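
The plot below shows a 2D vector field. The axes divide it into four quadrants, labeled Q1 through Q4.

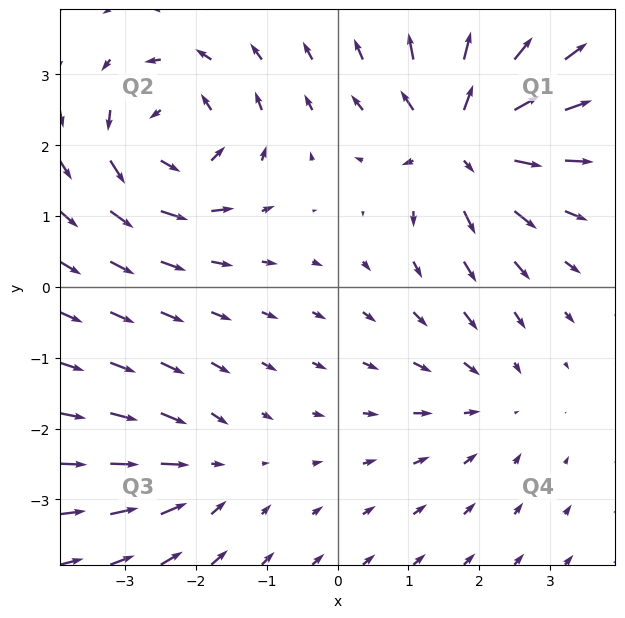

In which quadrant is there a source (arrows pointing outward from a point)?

Q1

The source sits at approximately (1.8, 2.1), which lies in quadrant Q1. The divergence there is about +6, positive as expected for a source.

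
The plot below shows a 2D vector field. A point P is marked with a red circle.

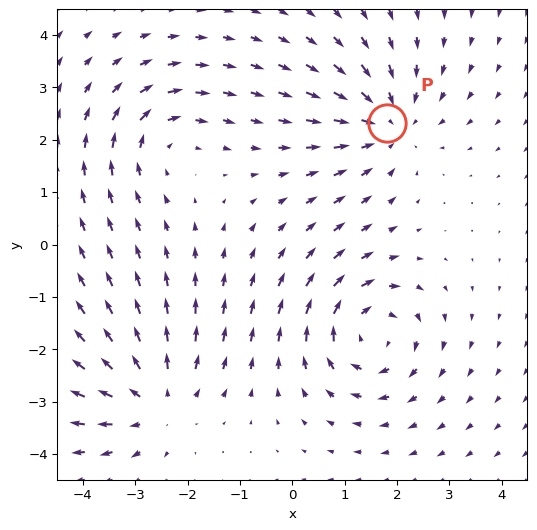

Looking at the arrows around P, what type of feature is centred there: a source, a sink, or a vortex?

sink

At P (1.8, 2.3) the arrows converge inward. Divergence about -3, curl ≈0 — negative divergence with near-zero curl is a sink.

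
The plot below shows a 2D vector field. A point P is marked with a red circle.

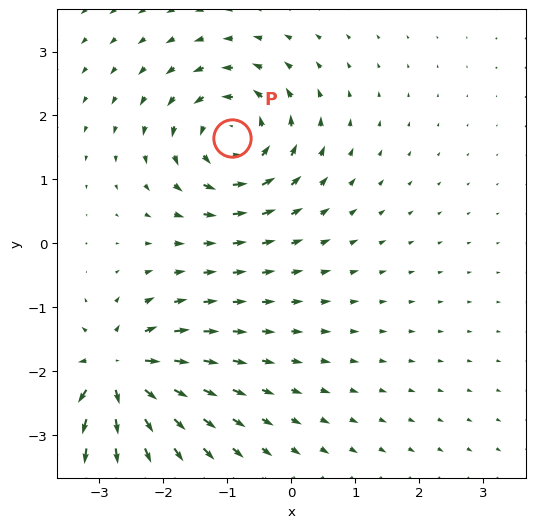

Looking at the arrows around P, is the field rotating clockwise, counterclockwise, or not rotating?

counterclockwise

Near P at (-0.9, 1.7) the arrows circulate counterclockwise. The curl (z-component) there is about +5; positive curl means counterclockwise rotation.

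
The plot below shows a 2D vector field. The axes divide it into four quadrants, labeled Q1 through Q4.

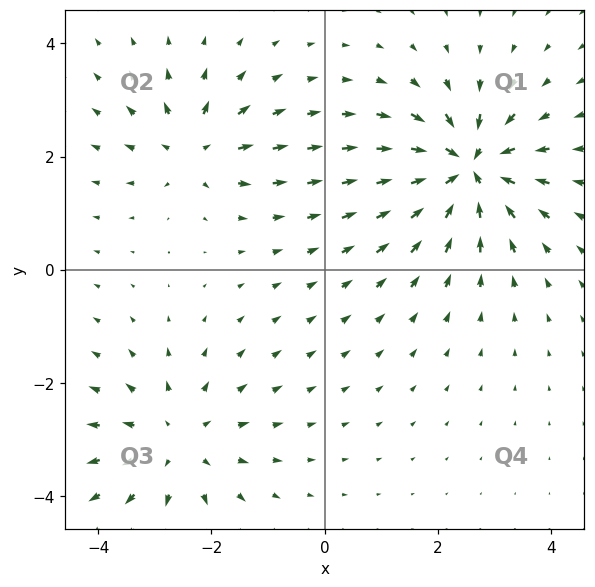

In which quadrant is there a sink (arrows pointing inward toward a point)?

Q1

The sink sits at approximately (2.5, 1.8), which lies in quadrant Q1. The divergence there is about -7, negative as expected for a sink.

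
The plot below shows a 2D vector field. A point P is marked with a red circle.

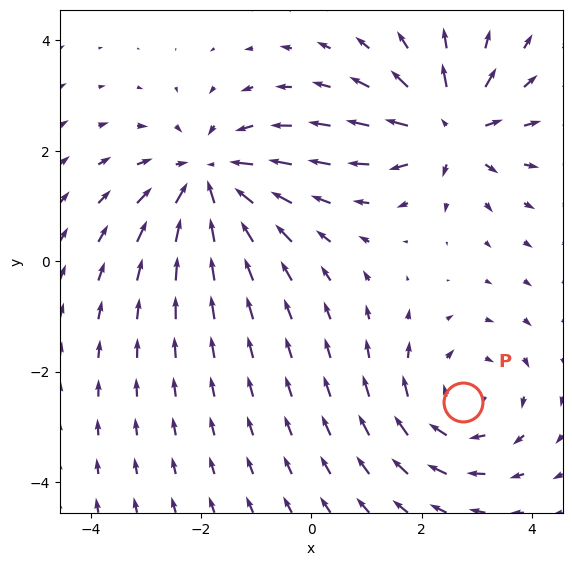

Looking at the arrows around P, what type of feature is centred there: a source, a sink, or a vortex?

vortex

At P (2.8, -2.5) the arrows circulate clockwise. Divergence ≈0, curl about -3 — near-zero divergence with nonzero curl is a vortex.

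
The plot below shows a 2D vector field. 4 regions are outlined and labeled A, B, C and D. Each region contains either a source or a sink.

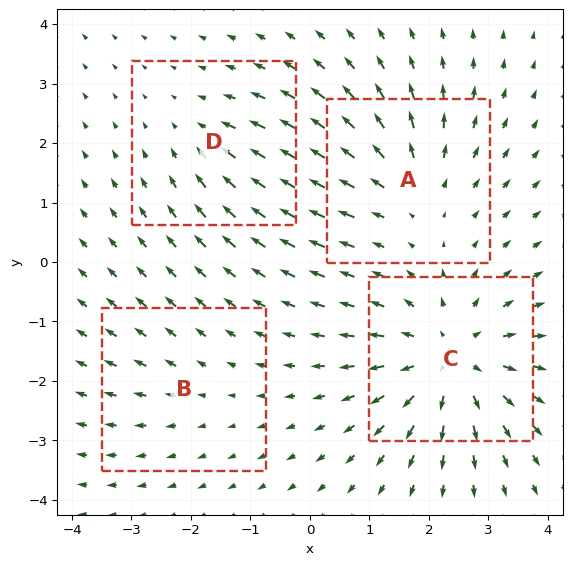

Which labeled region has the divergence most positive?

C

Divergence at each region's feature centre — A: about +4, B: about +2, C: about +6, D: about -3. Region C is most positive.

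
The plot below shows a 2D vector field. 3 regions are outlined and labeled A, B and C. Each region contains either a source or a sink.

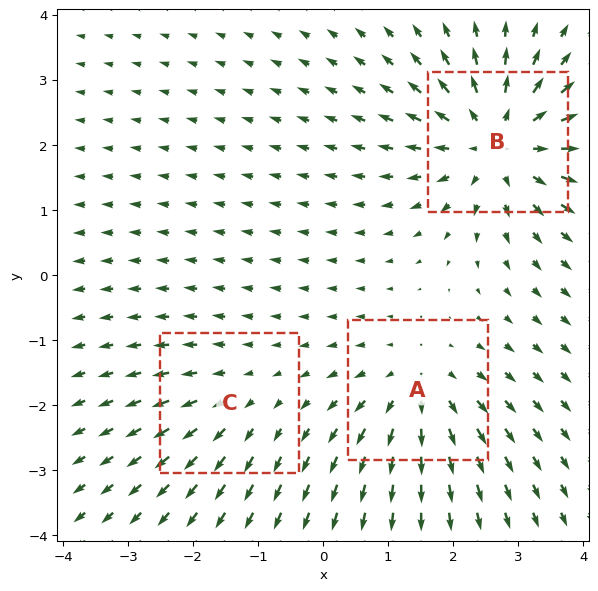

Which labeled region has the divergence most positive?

Divergence at each region's feature centre — A: about +3, B: about +5, C: about +2. Region B is most positive.

B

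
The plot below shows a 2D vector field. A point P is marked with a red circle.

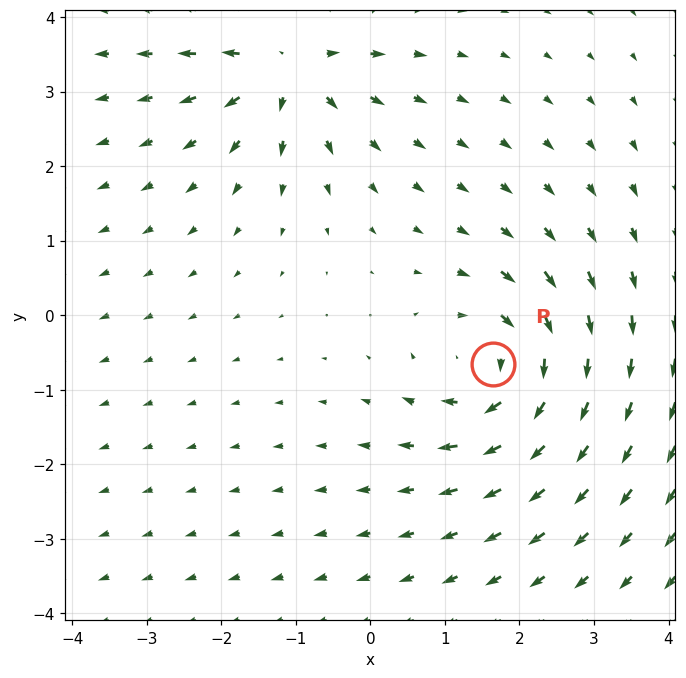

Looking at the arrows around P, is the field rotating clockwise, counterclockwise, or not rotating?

Near P at (1.6, -0.7) the arrows circulate clockwise. The curl (z-component) there is about -4; negative curl means clockwise rotation.

clockwise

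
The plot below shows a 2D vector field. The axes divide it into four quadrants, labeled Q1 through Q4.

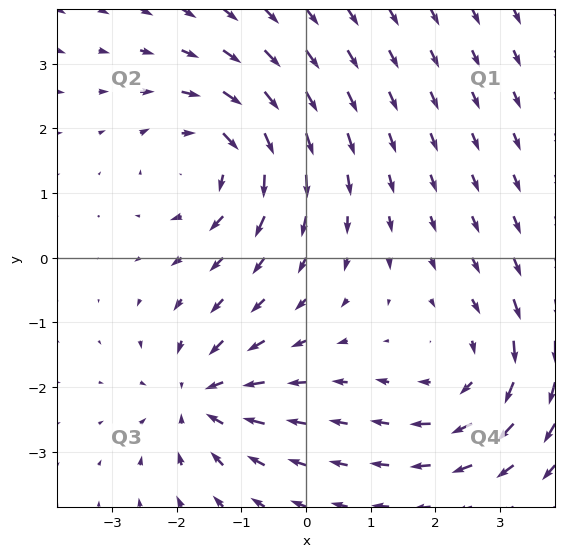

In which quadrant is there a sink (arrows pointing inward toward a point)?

Q3

The sink sits at approximately (-1.6, -2.2), which lies in quadrant Q3. The divergence there is about -3, negative as expected for a sink.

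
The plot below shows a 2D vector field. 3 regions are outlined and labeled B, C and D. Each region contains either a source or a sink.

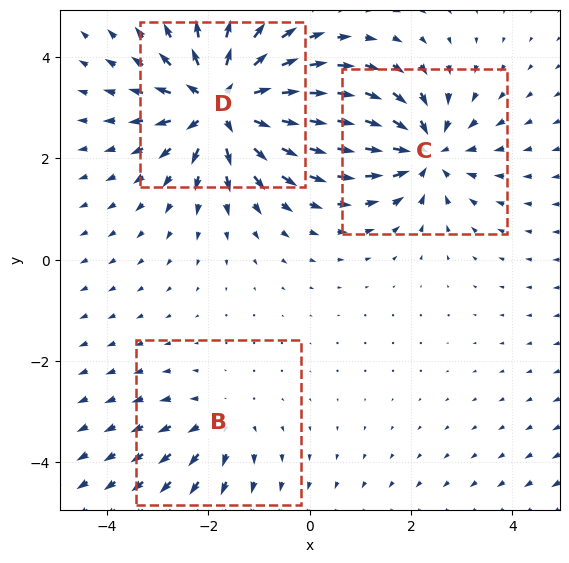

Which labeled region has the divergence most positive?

Divergence at each region's feature centre — B: about +2, C: about -4, D: about +6. Region D is most positive.

D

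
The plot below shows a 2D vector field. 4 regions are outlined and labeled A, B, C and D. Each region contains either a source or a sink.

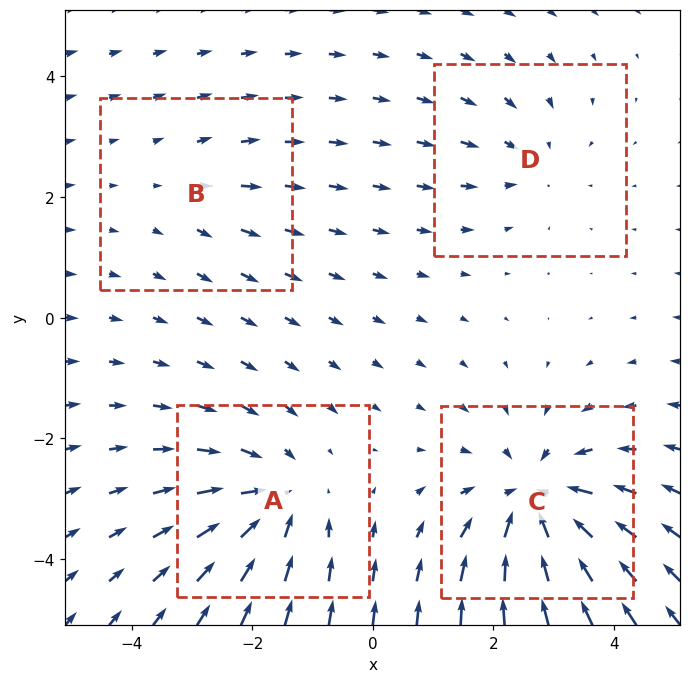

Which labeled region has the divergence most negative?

C

Divergence at each region's feature centre — A: about -5, B: about +2, C: about -6, D: about -3. Region C is most negative.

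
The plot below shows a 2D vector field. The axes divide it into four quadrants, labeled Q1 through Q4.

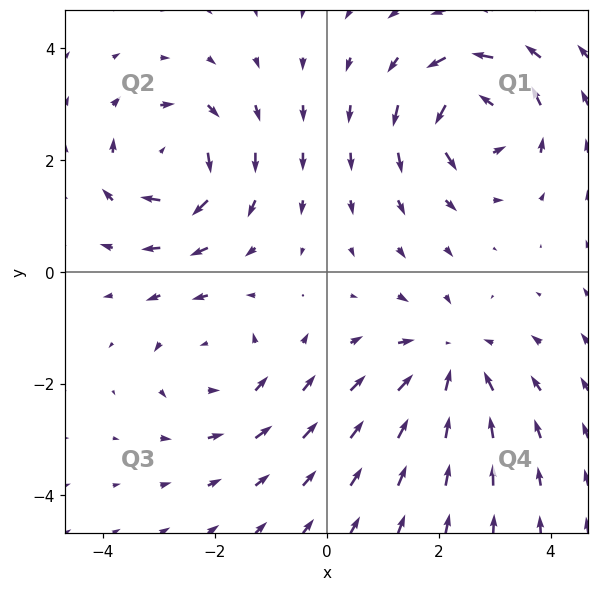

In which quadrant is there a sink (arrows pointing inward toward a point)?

Q4

The sink sits at approximately (2.2, -1.6), which lies in quadrant Q4. The divergence there is about -3, negative as expected for a sink.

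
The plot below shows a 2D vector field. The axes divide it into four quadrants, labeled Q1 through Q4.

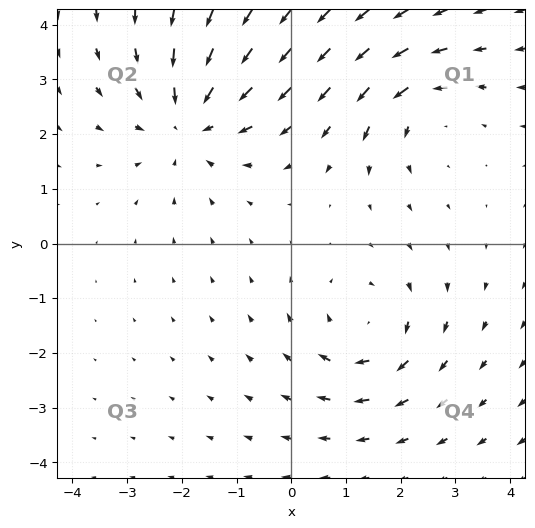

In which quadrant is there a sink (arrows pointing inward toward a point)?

The sink sits at approximately (-1.9, 2.2), which lies in quadrant Q2. The divergence there is about -4, negative as expected for a sink.

Q2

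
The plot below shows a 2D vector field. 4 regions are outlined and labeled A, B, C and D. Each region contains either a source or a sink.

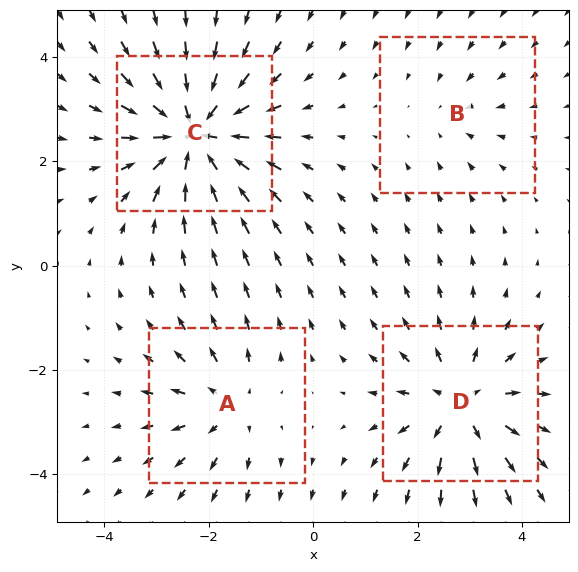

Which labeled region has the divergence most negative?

C

Divergence at each region's feature centre — A: about +4, B: about -2, C: about -7, D: about +5. Region C is most negative.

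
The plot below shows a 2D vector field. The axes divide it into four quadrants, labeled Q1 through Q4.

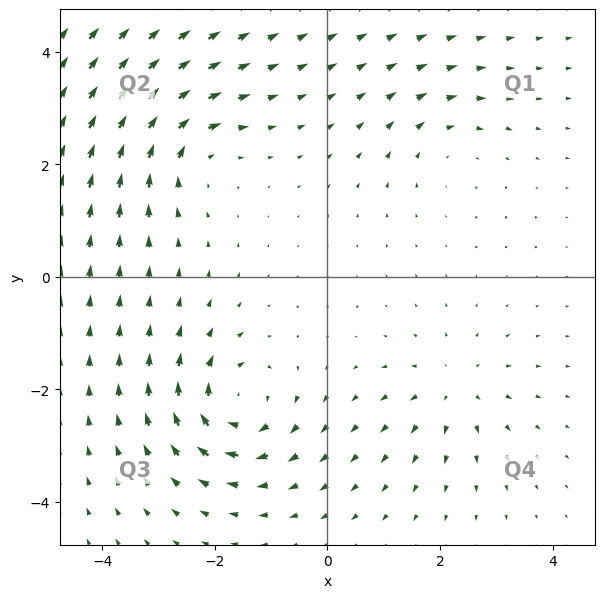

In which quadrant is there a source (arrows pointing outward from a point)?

Q4

The source sits at approximately (2.2, -2.0), which lies in quadrant Q4. The divergence there is about +3, positive as expected for a source.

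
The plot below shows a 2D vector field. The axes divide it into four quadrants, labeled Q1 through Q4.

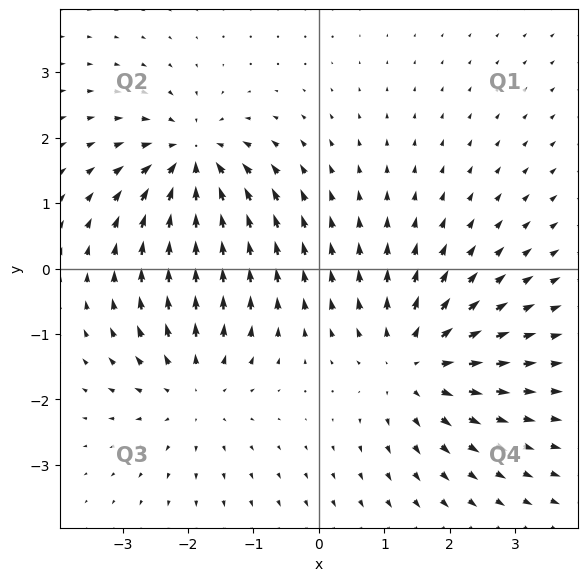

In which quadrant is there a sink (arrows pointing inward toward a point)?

Q2

The sink sits at approximately (-1.9, 1.7), which lies in quadrant Q2. The divergence there is about -6, negative as expected for a sink.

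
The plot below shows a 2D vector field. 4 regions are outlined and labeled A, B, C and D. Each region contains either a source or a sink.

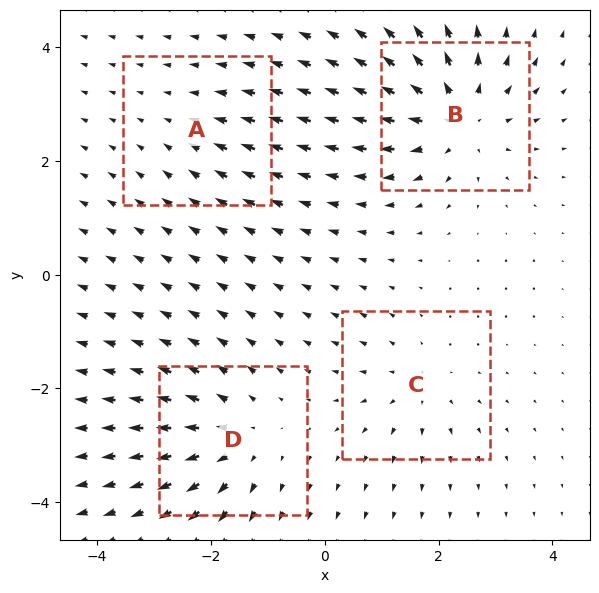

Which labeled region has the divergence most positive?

B

Divergence at each region's feature centre — A: about -2, B: about +6, C: about +3, D: about +4. Region B is most positive.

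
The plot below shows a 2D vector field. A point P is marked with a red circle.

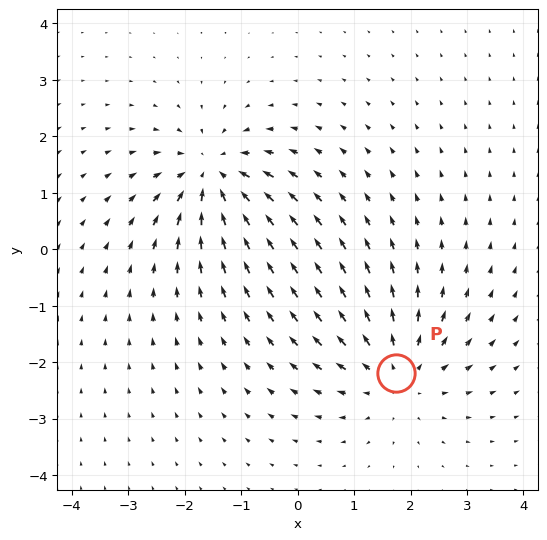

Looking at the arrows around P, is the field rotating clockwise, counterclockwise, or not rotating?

not rotating

Near P at (1.7, -2.2) the arrows show no circulation. The curl there is ≈0.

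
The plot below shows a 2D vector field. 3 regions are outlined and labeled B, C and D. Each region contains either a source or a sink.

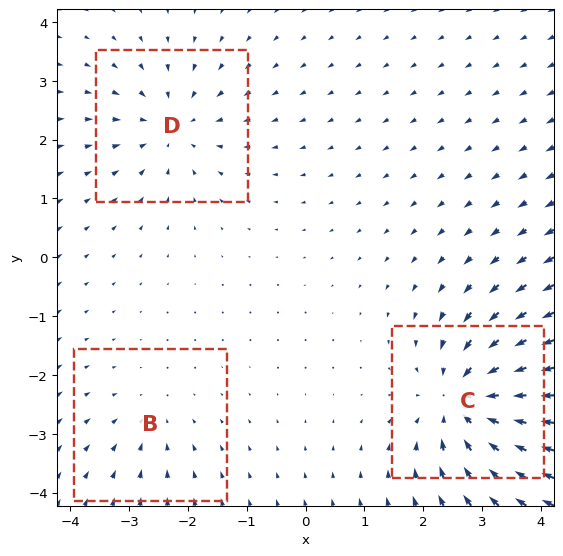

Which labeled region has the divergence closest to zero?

Divergence at each region's feature centre — B: about -2, C: about -5, D: about -3. Region B is closest to zero.

B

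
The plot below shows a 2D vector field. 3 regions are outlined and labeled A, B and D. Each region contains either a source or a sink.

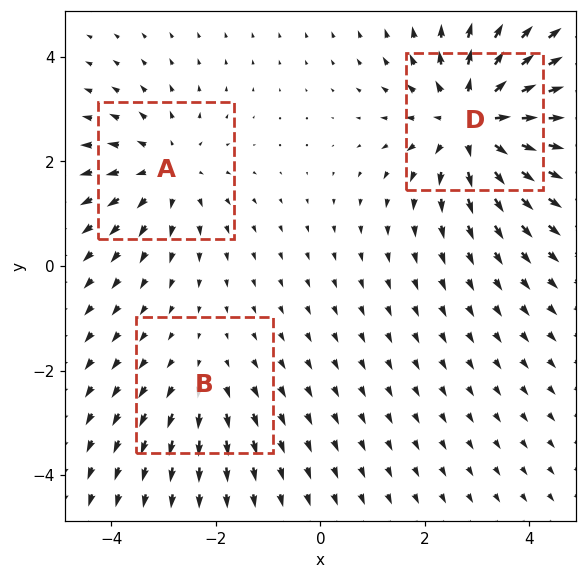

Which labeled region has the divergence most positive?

Divergence at each region's feature centre — A: about +3, B: about +2, D: about +5. Region D is most positive.

D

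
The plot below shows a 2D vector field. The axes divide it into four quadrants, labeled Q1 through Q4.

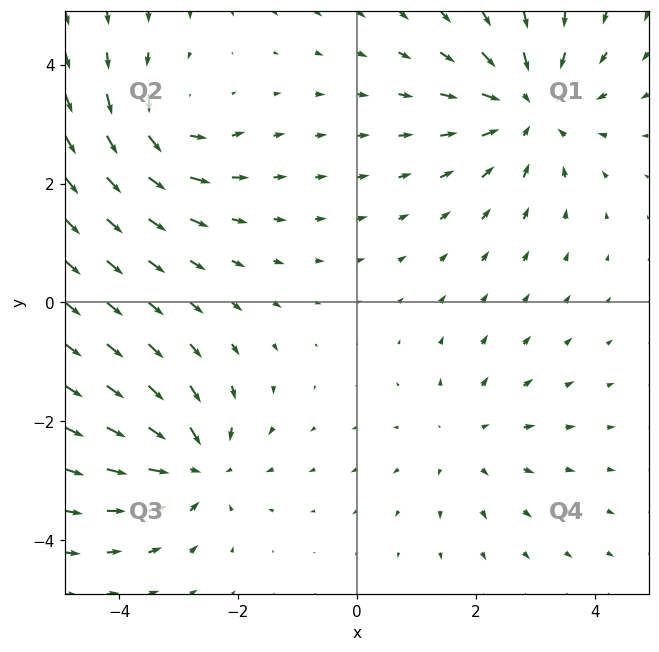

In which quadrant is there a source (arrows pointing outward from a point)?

Q4

The source sits at approximately (1.8, -2.3), which lies in quadrant Q4. The divergence there is about +2, positive as expected for a source.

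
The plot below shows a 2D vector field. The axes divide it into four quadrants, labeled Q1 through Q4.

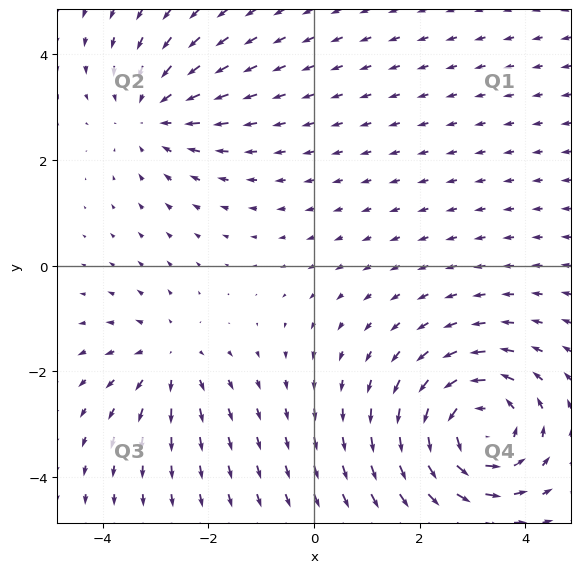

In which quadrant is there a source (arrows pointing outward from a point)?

Q3

The source sits at approximately (-2.7, -1.7), which lies in quadrant Q3. The divergence there is about +3, positive as expected for a source.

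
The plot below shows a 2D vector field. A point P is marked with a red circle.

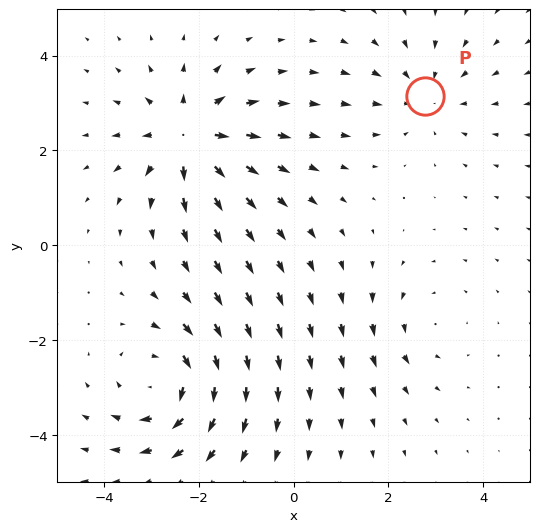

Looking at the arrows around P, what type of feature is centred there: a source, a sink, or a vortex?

At P (2.8, 3.1) the arrows converge inward. Divergence about -3, curl ≈0 — negative divergence with near-zero curl is a sink.

sink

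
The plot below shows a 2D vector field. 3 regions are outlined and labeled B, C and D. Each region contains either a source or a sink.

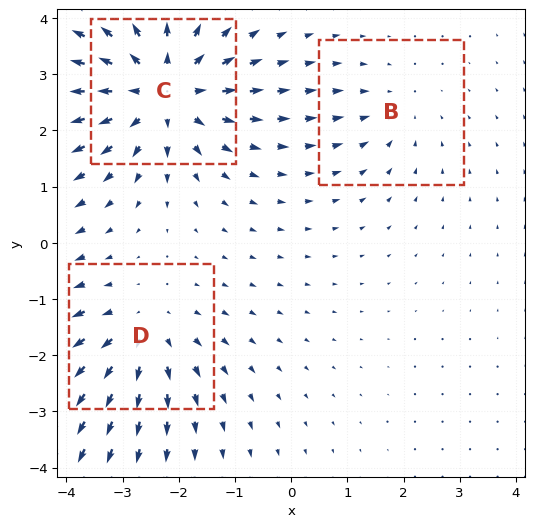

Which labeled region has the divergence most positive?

C

Divergence at each region's feature centre — B: about -2, C: about +4, D: about +3. Region C is most positive.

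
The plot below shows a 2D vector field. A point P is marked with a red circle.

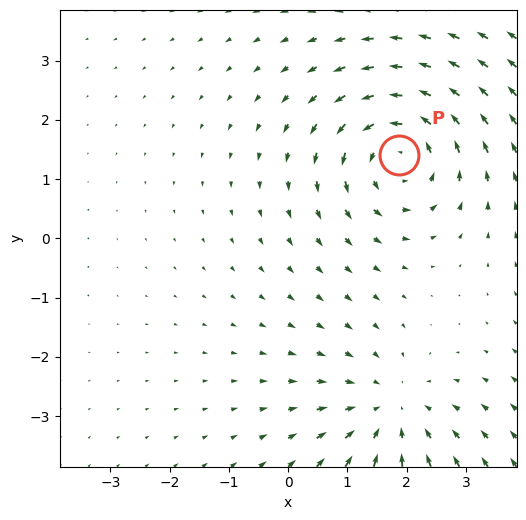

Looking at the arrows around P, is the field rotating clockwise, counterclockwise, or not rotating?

Near P at (1.9, 1.4) the arrows circulate counterclockwise. The curl (z-component) there is about +5; positive curl means counterclockwise rotation.

counterclockwise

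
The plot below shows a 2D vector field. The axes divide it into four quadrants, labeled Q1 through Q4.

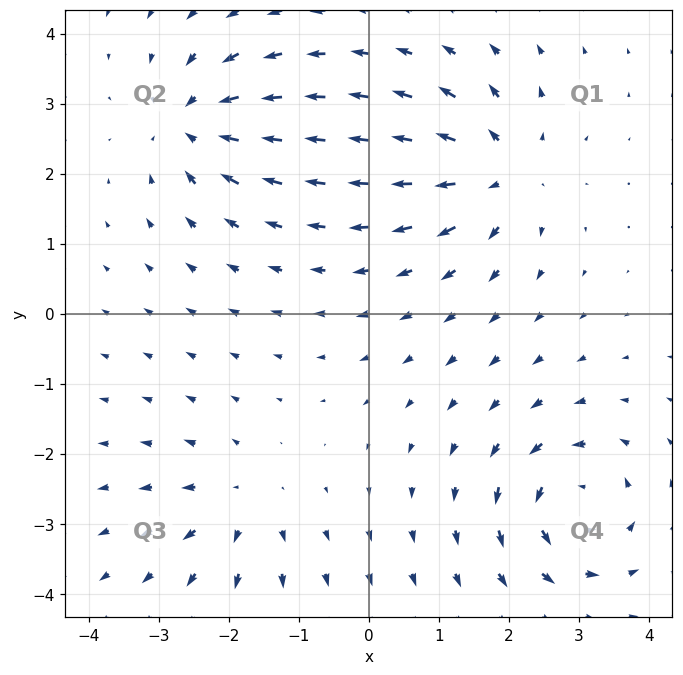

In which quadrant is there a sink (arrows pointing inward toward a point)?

The sink sits at approximately (-2.5, 2.7), which lies in quadrant Q2. The divergence there is about -7, negative as expected for a sink.

Q2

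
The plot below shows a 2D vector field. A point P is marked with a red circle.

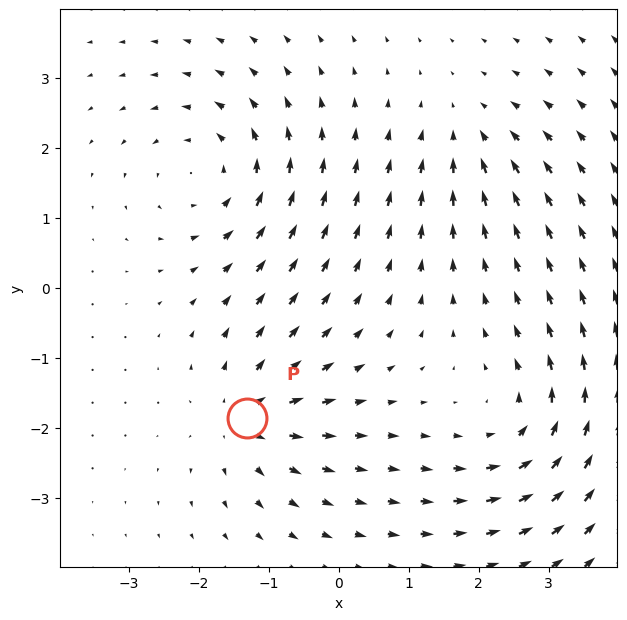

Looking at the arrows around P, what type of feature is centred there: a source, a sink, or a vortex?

source

At P (-1.3, -1.9) the arrows spread outward. Divergence about +5, curl ≈0 — positive divergence with near-zero curl is a source.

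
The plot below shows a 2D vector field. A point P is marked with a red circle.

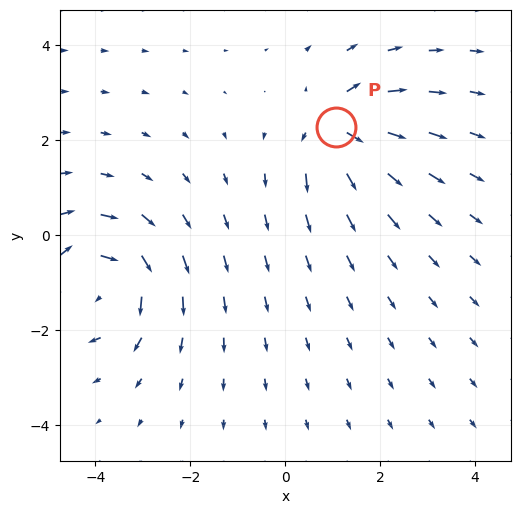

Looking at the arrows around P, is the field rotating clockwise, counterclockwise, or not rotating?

Near P at (1.1, 2.3) the arrows show no circulation. The curl there is ≈0.

not rotating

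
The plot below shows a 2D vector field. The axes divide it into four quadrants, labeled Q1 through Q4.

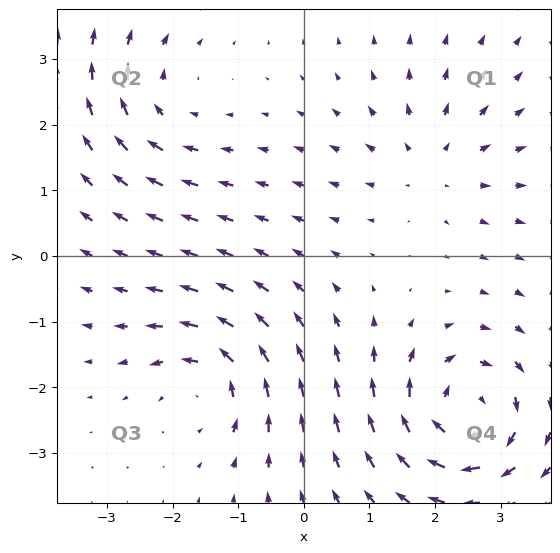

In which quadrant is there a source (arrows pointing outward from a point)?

The source sits at approximately (2.0, 1.4), which lies in quadrant Q1. The divergence there is about +3, positive as expected for a source.

Q1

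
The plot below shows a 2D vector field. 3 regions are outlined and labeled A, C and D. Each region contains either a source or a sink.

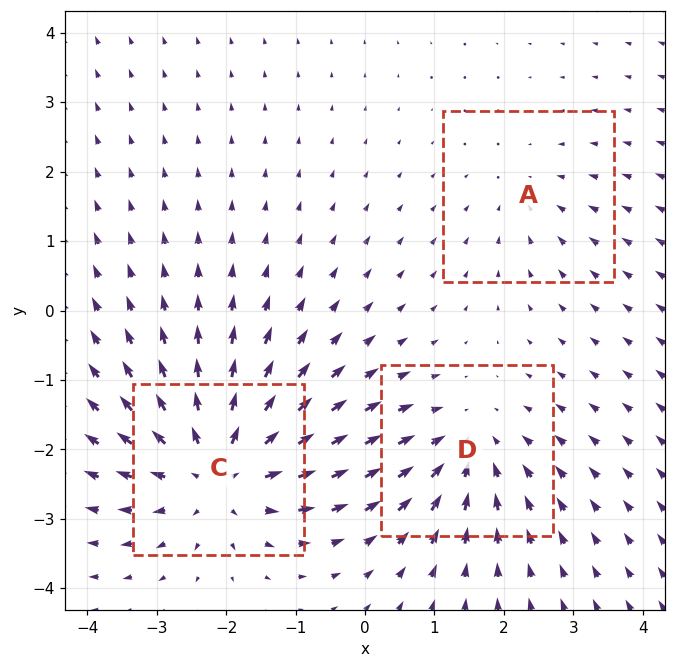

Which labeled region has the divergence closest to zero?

Divergence at each region's feature centre — A: about -2, C: about +5, D: about -3. Region A is closest to zero.

A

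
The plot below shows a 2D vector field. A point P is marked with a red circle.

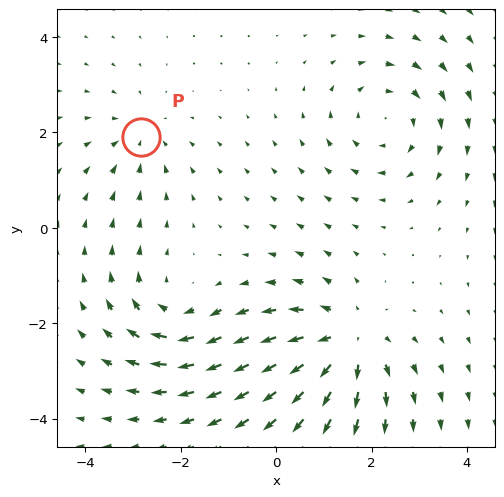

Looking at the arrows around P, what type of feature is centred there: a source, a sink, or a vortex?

At P (-2.8, 1.9) the arrows converge inward. Divergence about -3, curl ≈0 — negative divergence with near-zero curl is a sink.

sink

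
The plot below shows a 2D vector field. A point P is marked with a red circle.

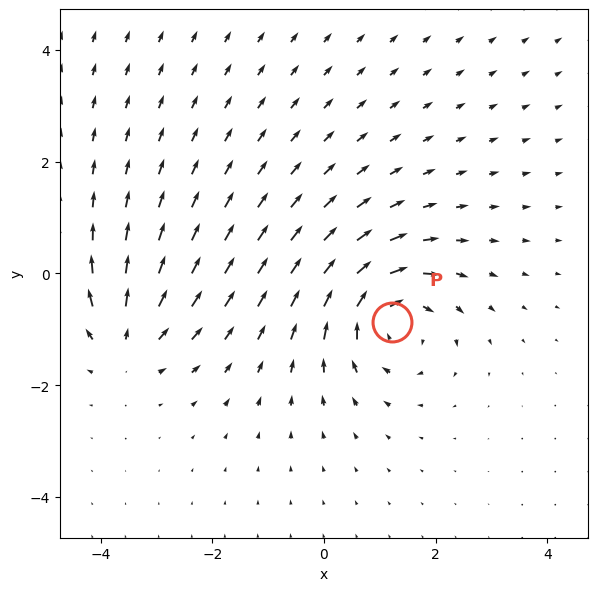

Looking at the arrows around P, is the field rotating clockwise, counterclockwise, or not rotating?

clockwise

Near P at (1.2, -0.9) the arrows circulate clockwise. The curl (z-component) there is about -6; negative curl means clockwise rotation.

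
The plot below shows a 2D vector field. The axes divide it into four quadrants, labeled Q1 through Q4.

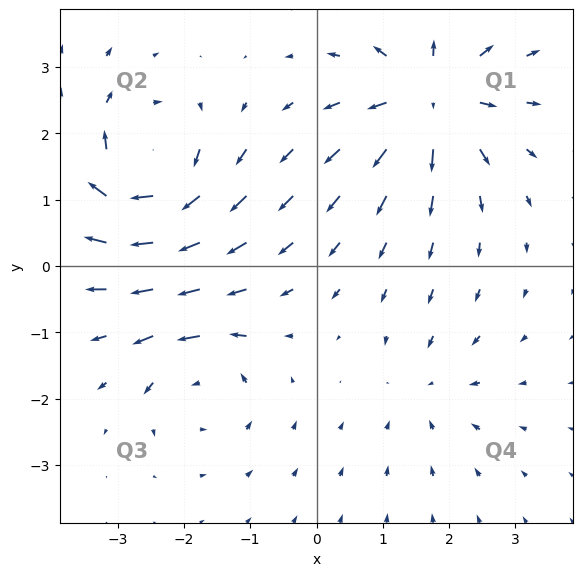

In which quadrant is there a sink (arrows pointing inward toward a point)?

The sink sits at approximately (1.6, -1.9), which lies in quadrant Q4. The divergence there is about -3, negative as expected for a sink.

Q4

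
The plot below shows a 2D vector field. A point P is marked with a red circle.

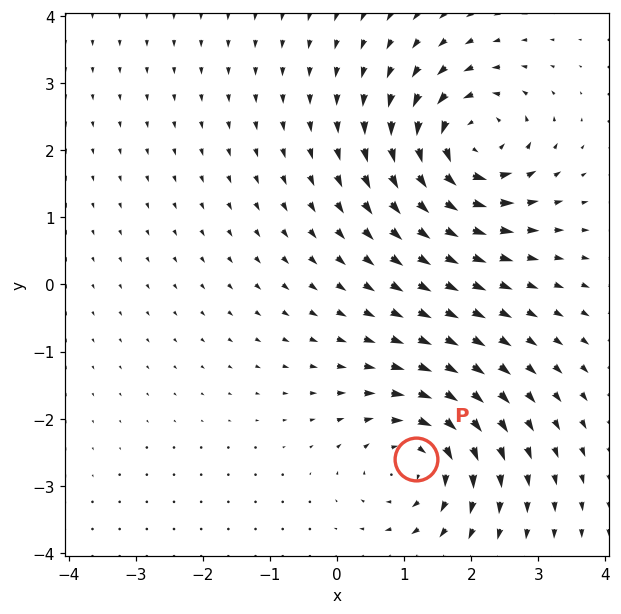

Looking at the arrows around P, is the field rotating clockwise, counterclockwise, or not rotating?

Near P at (1.2, -2.6) the arrows circulate clockwise. The curl (z-component) there is about -4; negative curl means clockwise rotation.

clockwise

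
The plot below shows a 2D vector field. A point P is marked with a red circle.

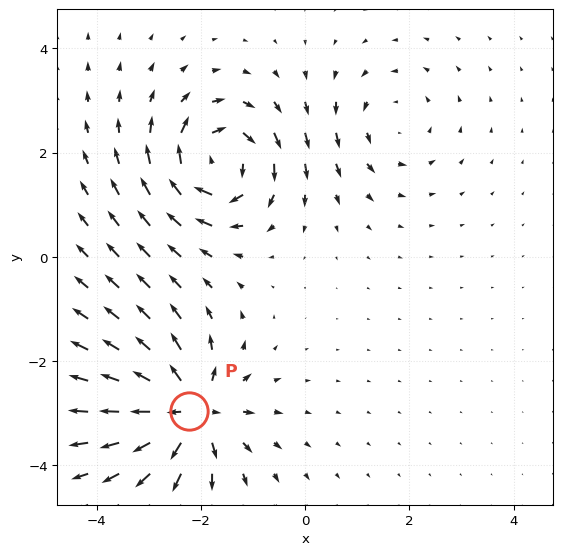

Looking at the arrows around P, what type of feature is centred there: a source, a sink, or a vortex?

source

At P (-2.2, -3.0) the arrows spread outward. Divergence about +7, curl ≈0 — positive divergence with near-zero curl is a source.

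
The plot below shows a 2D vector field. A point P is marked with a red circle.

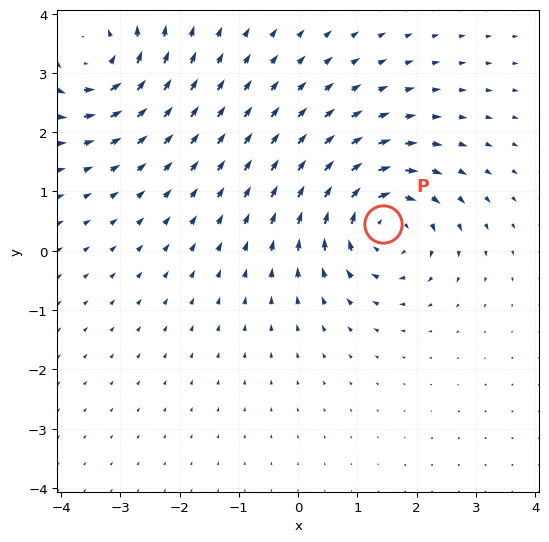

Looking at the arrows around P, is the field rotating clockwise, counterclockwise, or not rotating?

clockwise

Near P at (1.4, 0.4) the arrows circulate clockwise. The curl (z-component) there is about -5; negative curl means clockwise rotation.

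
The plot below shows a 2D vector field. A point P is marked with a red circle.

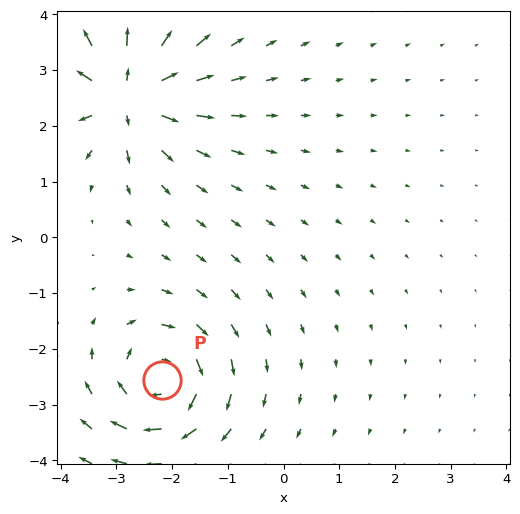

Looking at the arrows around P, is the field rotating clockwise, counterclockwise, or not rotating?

clockwise

Near P at (-2.2, -2.6) the arrows circulate clockwise. The curl (z-component) there is about -5; negative curl means clockwise rotation.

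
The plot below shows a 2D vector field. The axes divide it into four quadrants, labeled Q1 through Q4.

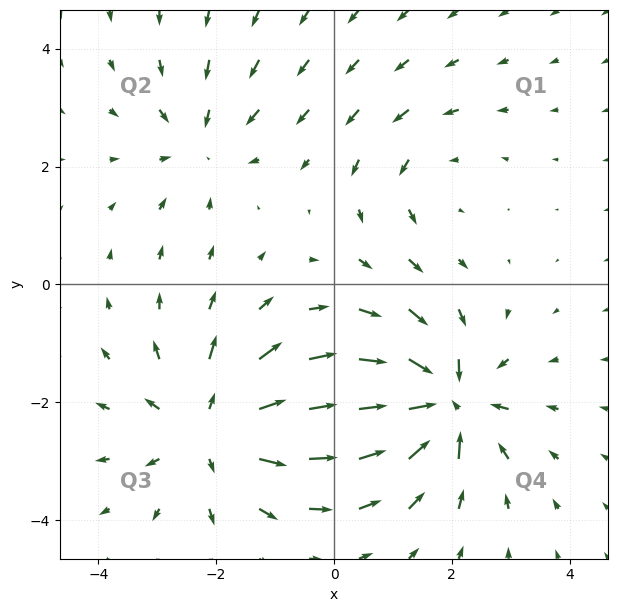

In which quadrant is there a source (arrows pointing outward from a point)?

The source sits at approximately (-2.0, -2.4), which lies in quadrant Q3. The divergence there is about +4, positive as expected for a source.

Q3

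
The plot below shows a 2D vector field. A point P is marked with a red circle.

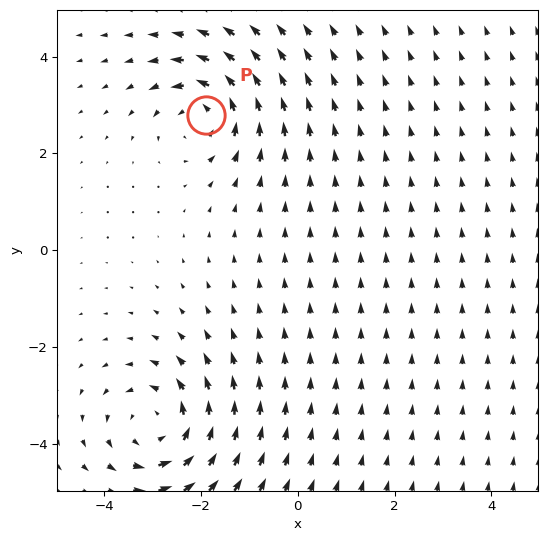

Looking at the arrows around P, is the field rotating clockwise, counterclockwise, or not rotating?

Near P at (-1.9, 2.8) the arrows circulate counterclockwise. The curl (z-component) there is about +5; positive curl means counterclockwise rotation.

counterclockwise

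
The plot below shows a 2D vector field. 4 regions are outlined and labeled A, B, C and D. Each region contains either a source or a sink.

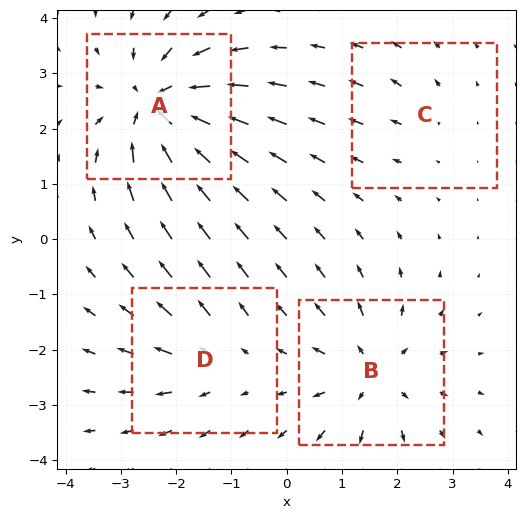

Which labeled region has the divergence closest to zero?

Divergence at each region's feature centre — A: about -7, B: about +5, C: about +2, D: about +3. Region C is closest to zero.

C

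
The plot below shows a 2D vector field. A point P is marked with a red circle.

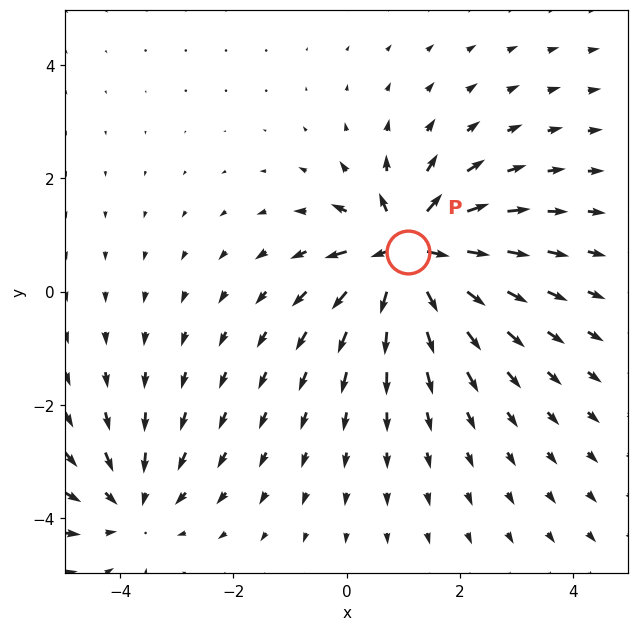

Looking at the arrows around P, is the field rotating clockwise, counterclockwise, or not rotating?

not rotating

Near P at (1.1, 0.7) the arrows show no circulation. The curl there is ≈0.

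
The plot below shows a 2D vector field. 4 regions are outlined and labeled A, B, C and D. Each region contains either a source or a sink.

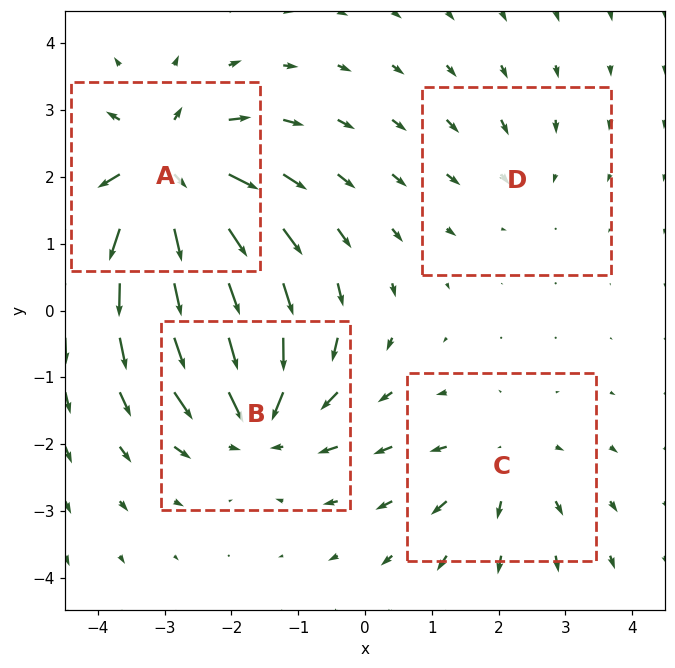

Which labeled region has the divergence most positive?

A

Divergence at each region's feature centre — A: about +7, B: about -5, C: about +3, D: about -2. Region A is most positive.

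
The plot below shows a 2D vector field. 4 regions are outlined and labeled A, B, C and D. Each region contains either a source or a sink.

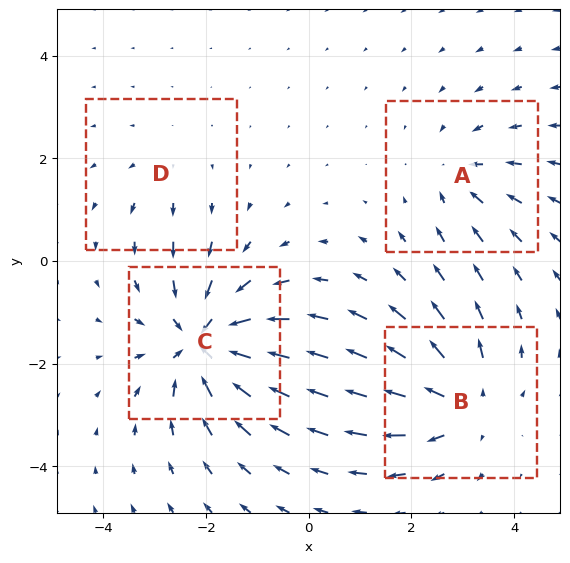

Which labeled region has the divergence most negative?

C

Divergence at each region's feature centre — A: about -3, B: about +5, C: about -6, D: about +2. Region C is most negative.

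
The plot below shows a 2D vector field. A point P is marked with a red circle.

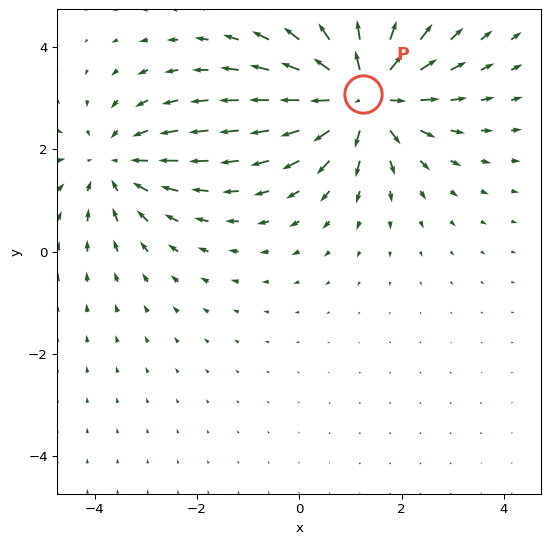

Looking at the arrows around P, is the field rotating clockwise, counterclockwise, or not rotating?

Near P at (1.2, 3.1) the arrows show no circulation. The curl there is ≈0.

not rotating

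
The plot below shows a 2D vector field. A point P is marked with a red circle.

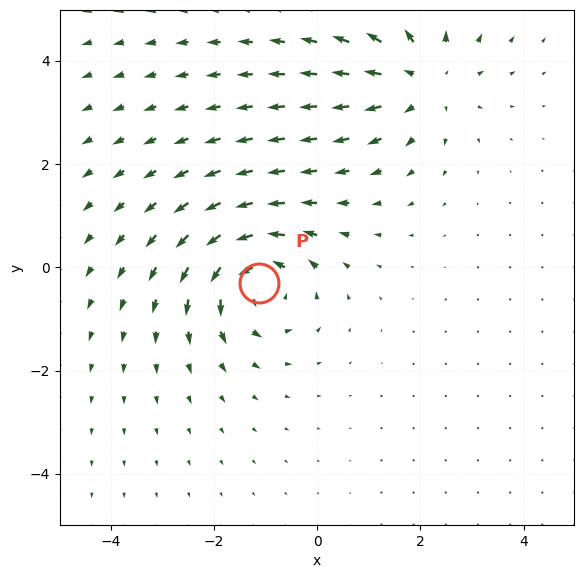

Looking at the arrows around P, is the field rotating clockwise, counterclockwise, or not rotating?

counterclockwise

Near P at (-1.1, -0.3) the arrows circulate counterclockwise. The curl (z-component) there is about +6; positive curl means counterclockwise rotation.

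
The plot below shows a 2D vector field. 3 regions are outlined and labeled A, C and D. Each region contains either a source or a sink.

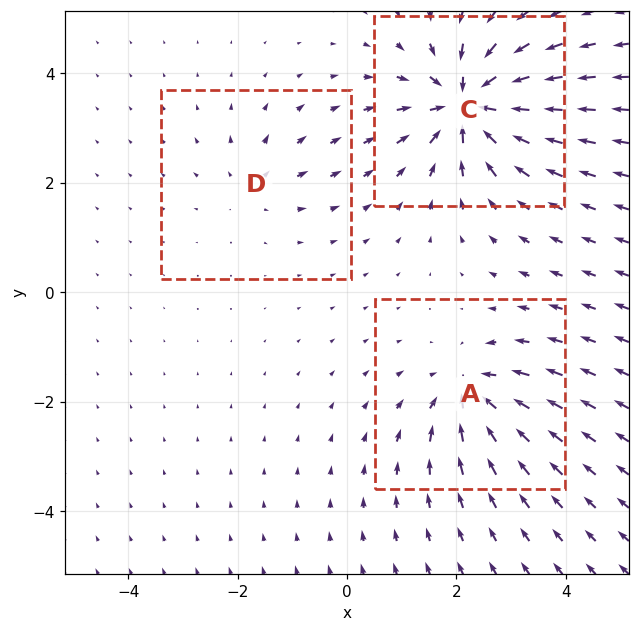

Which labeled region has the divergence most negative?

C

Divergence at each region's feature centre — A: about -4, C: about -7, D: about +2. Region C is most negative.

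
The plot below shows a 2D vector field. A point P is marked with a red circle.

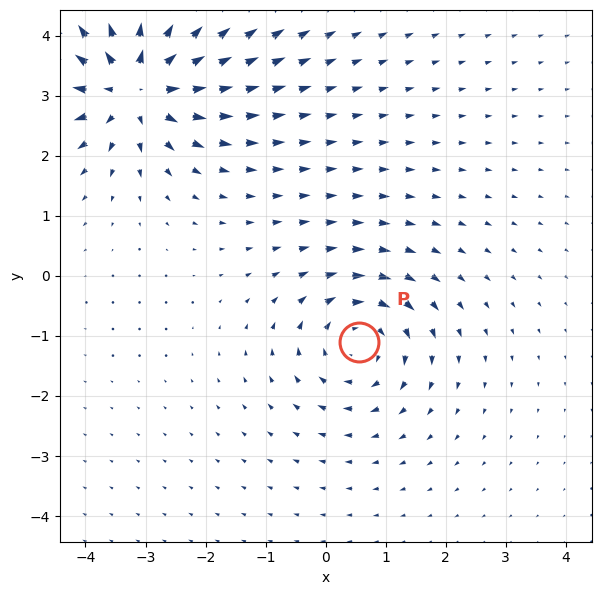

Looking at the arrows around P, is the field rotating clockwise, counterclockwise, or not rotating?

clockwise

Near P at (0.6, -1.1) the arrows circulate clockwise. The curl (z-component) there is about -3; negative curl means clockwise rotation.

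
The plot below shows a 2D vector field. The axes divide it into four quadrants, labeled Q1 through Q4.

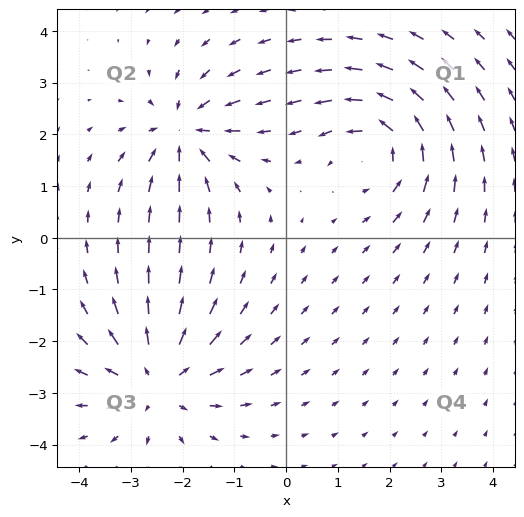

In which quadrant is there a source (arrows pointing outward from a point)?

The source sits at approximately (-2.5, -2.8), which lies in quadrant Q3. The divergence there is about +4, positive as expected for a source.

Q3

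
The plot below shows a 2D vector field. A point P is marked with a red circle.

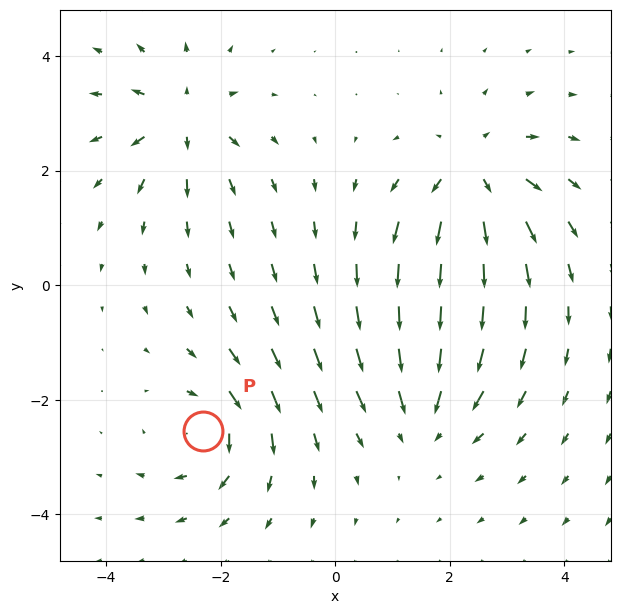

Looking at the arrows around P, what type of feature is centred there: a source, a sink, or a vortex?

vortex

At P (-2.3, -2.5) the arrows circulate clockwise. Divergence ≈0, curl about -5 — near-zero divergence with nonzero curl is a vortex.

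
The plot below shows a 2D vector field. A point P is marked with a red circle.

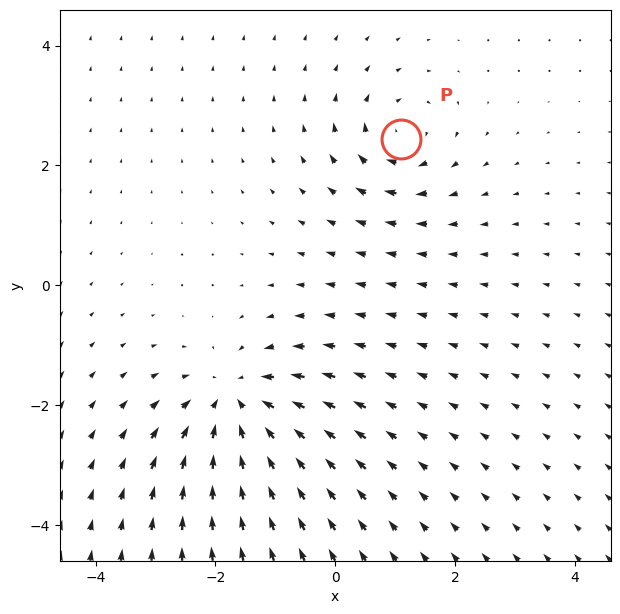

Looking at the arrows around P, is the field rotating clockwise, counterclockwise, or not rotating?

clockwise

Near P at (1.1, 2.4) the arrows circulate clockwise. The curl (z-component) there is about -4; negative curl means clockwise rotation.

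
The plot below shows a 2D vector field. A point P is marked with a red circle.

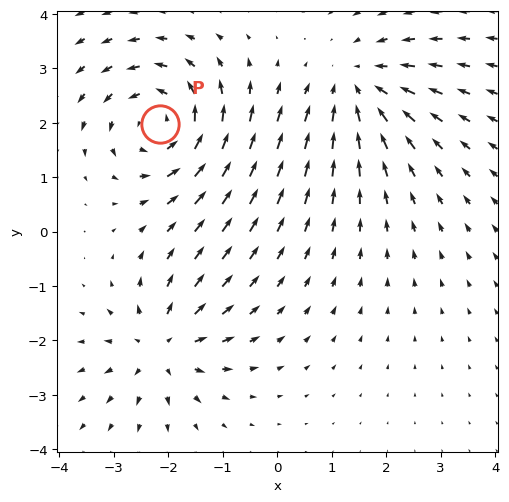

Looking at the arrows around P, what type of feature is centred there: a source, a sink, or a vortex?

vortex

At P (-2.1, 2.0) the arrows circulate counterclockwise. Divergence ≈0, curl about +5 — near-zero divergence with nonzero curl is a vortex.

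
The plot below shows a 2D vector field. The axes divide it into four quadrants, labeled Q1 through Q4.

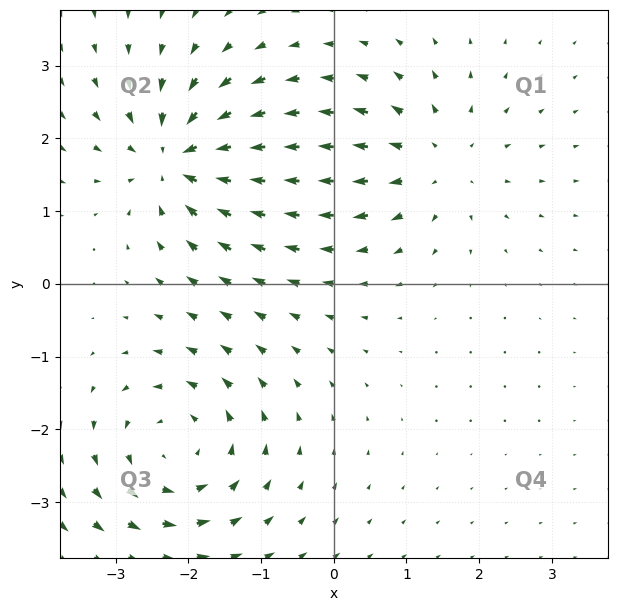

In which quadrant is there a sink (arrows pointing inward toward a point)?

The sink sits at approximately (-2.1, 1.7), which lies in quadrant Q2. The divergence there is about -4, negative as expected for a sink.

Q2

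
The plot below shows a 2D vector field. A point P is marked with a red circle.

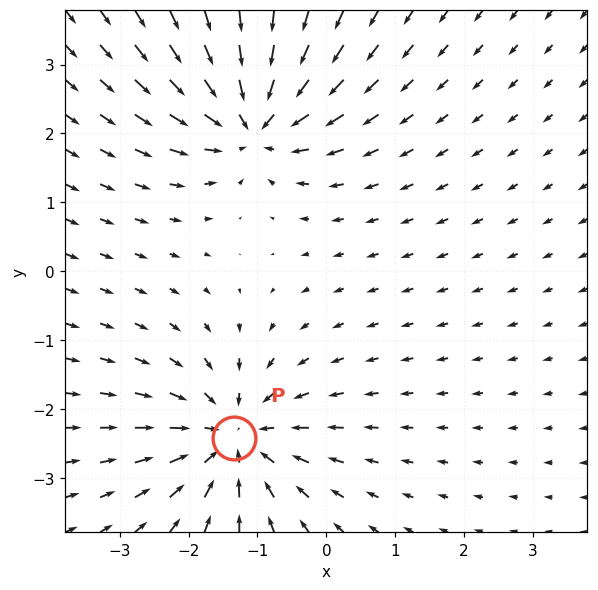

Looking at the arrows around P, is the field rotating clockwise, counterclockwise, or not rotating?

Near P at (-1.3, -2.4) the arrows show no circulation. The curl there is ≈0.

not rotating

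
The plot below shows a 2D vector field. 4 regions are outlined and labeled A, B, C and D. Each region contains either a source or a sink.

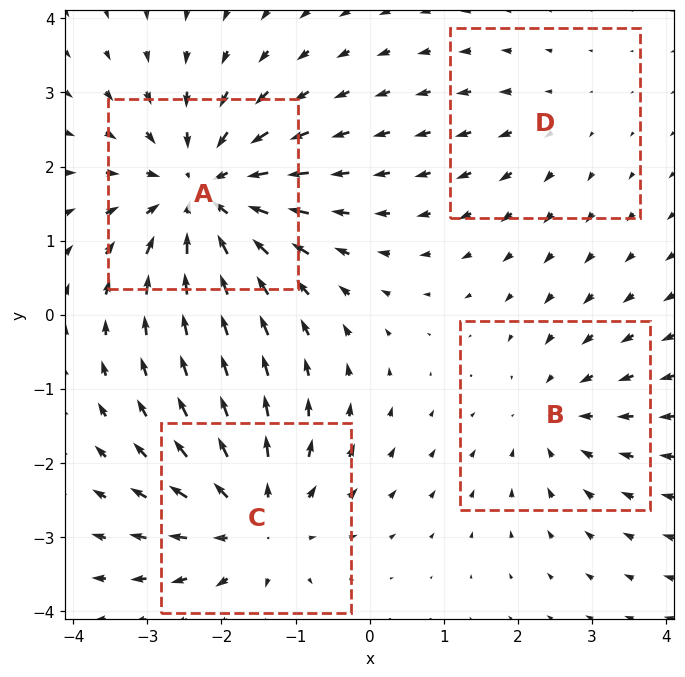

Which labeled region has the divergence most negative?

A

Divergence at each region's feature centre — A: about -6, B: about -3, C: about +5, D: about +2. Region A is most negative.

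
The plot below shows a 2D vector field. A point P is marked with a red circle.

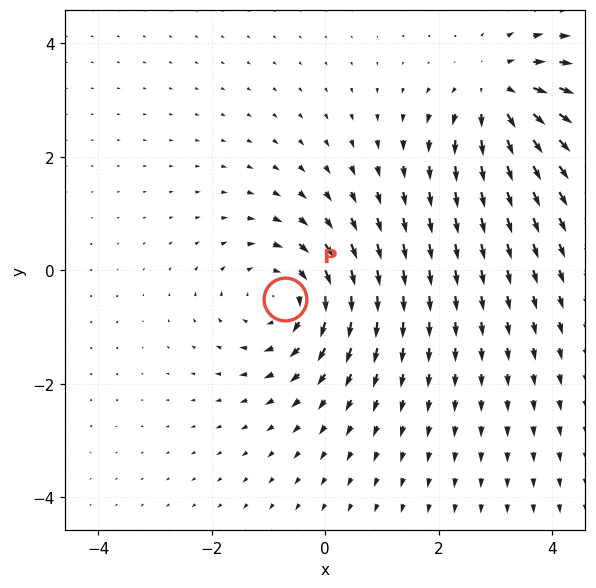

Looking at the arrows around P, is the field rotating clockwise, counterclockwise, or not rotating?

clockwise

Near P at (-0.7, -0.5) the arrows circulate clockwise. The curl (z-component) there is about -4; negative curl means clockwise rotation.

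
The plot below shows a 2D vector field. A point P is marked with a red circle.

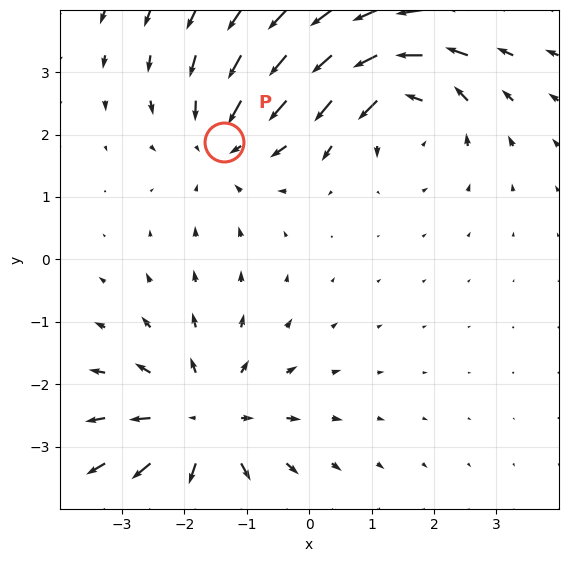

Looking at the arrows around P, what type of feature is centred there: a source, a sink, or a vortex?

At P (-1.4, 1.9) the arrows converge inward. Divergence about -3, curl ≈0 — negative divergence with near-zero curl is a sink.

sink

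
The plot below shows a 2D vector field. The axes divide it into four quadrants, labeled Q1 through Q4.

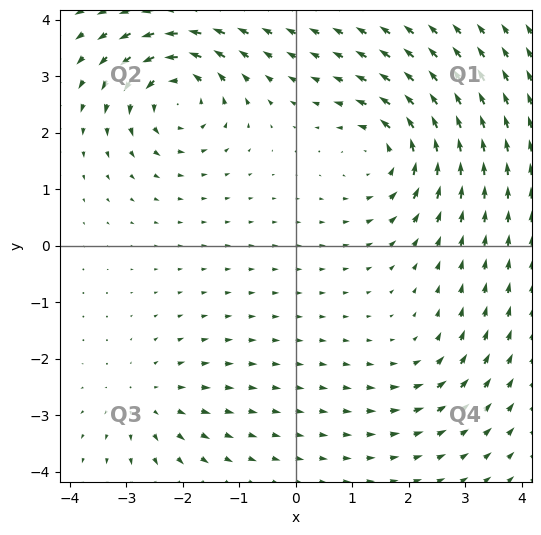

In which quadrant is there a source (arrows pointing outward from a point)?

The source sits at approximately (-2.6, -2.7), which lies in quadrant Q3. The divergence there is about +3, positive as expected for a source.

Q3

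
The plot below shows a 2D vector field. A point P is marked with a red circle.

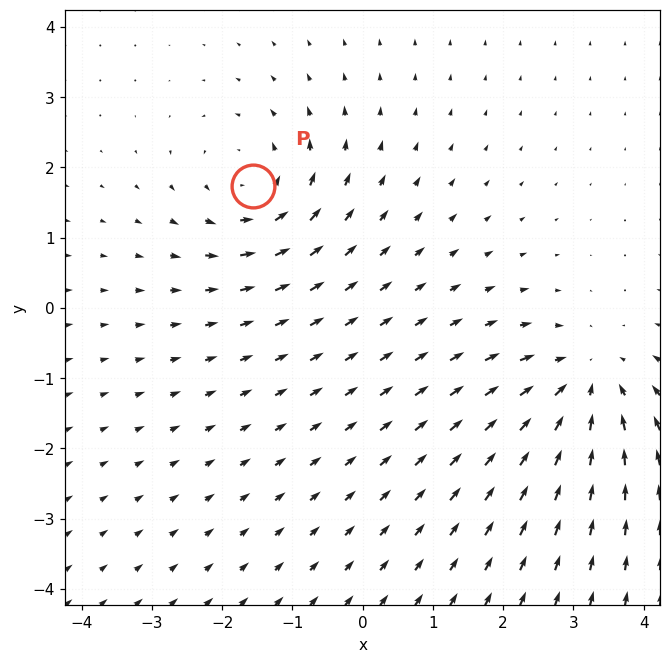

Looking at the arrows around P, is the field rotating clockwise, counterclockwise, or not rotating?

Near P at (-1.6, 1.7) the arrows circulate counterclockwise. The curl (z-component) there is about +4; positive curl means counterclockwise rotation.

counterclockwise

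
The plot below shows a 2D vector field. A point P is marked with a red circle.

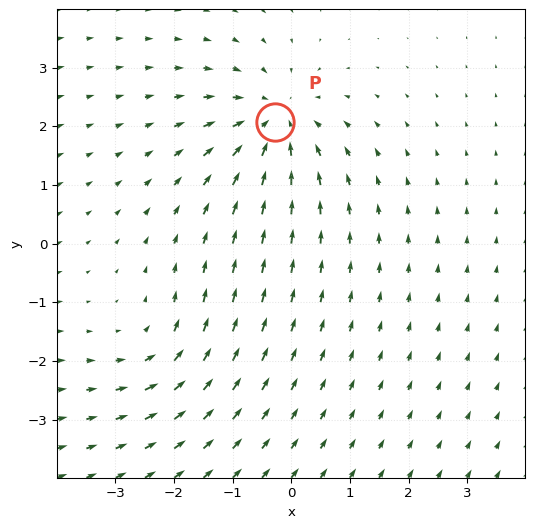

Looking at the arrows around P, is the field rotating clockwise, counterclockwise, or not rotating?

Near P at (-0.3, 2.1) the arrows show no circulation. The curl there is ≈0.

not rotating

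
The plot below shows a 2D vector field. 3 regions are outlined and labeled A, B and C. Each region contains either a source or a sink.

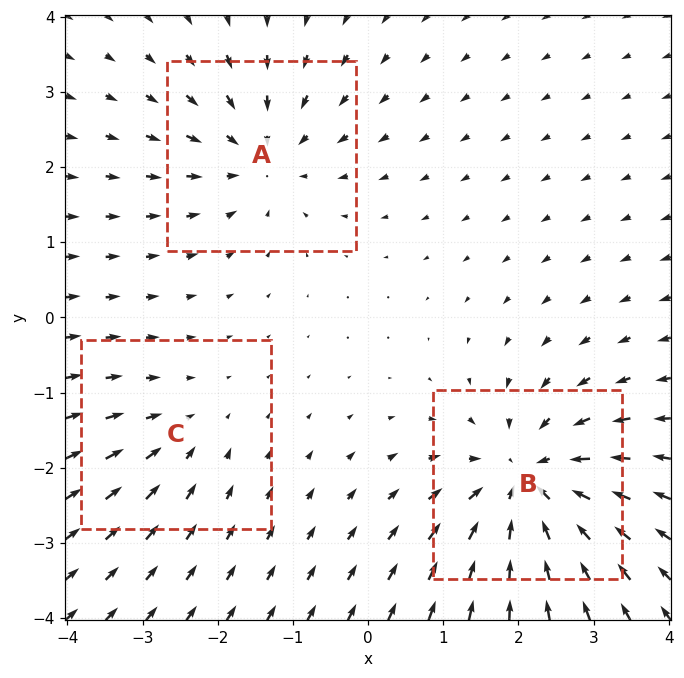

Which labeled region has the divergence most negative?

B

Divergence at each region's feature centre — A: about -3, B: about -5, C: about -2. Region B is most negative.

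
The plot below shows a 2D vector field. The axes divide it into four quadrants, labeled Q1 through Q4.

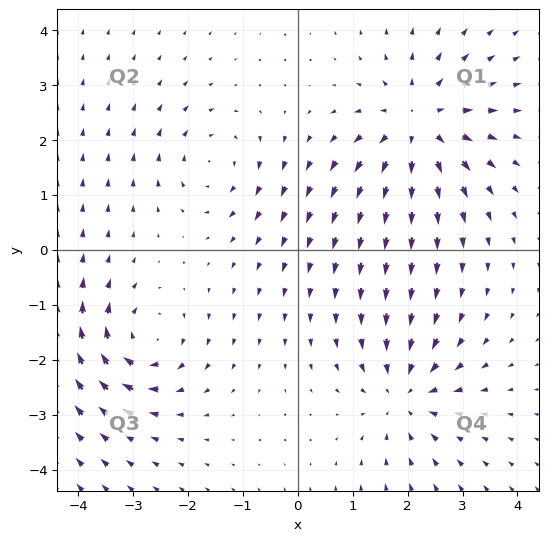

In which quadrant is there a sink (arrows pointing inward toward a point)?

Q4

The sink sits at approximately (2.0, -2.6), which lies in quadrant Q4. The divergence there is about -5, negative as expected for a sink.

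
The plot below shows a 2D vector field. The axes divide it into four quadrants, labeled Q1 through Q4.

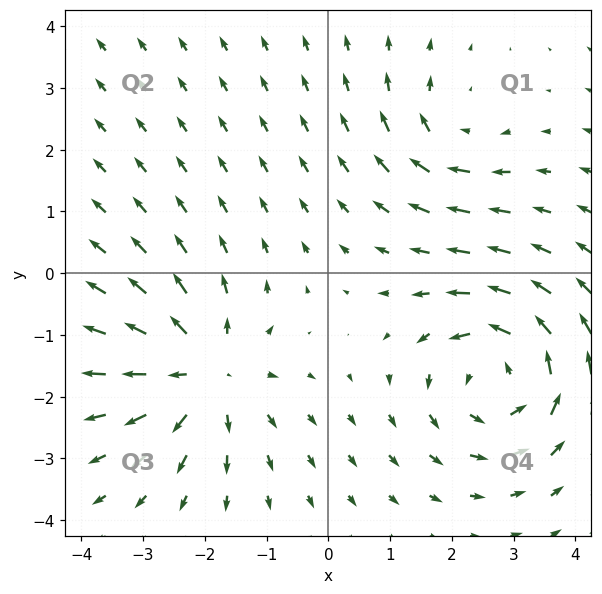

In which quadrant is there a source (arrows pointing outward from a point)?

The source sits at approximately (-2.0, -1.6), which lies in quadrant Q3. The divergence there is about +4, positive as expected for a source.

Q3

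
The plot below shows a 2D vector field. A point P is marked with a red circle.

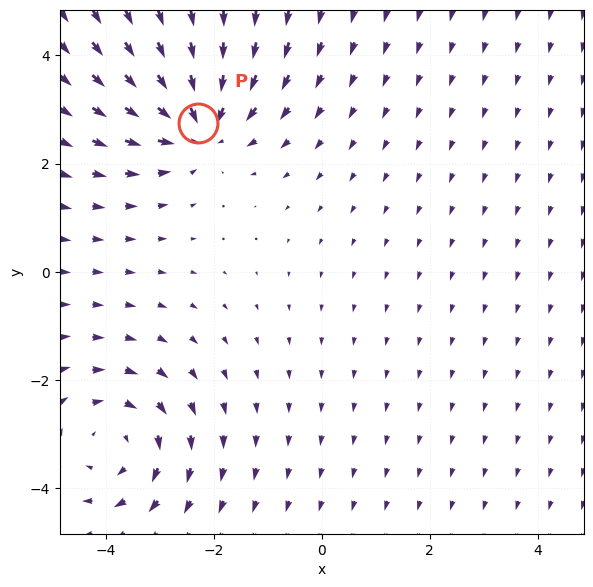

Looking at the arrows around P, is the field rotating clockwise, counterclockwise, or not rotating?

Near P at (-2.3, 2.7) the arrows show no circulation. The curl there is ≈0.

not rotating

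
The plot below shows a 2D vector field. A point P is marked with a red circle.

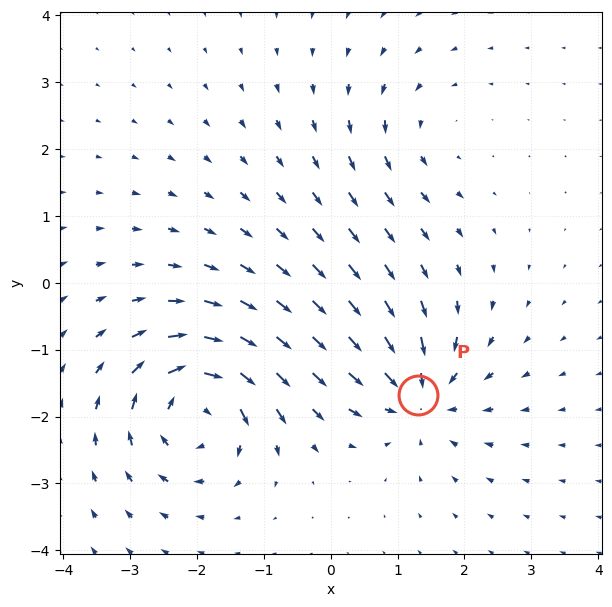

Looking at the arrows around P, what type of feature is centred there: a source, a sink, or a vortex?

At P (1.3, -1.7) the arrows converge inward. Divergence about -5, curl ≈0 — negative divergence with near-zero curl is a sink.

sink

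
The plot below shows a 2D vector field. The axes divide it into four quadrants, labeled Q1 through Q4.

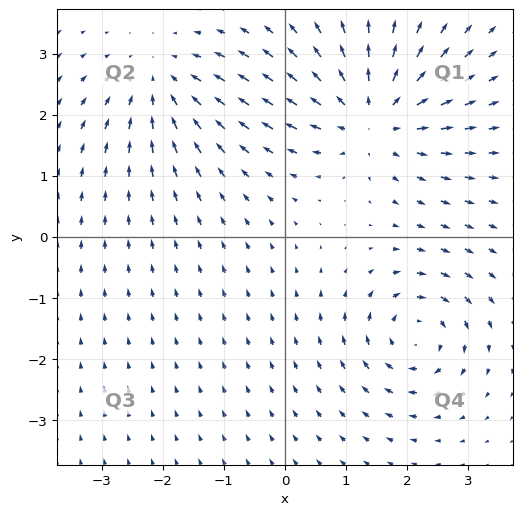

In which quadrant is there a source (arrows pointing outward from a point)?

The source sits at approximately (1.4, 2.0), which lies in quadrant Q1. The divergence there is about +4, positive as expected for a source.

Q1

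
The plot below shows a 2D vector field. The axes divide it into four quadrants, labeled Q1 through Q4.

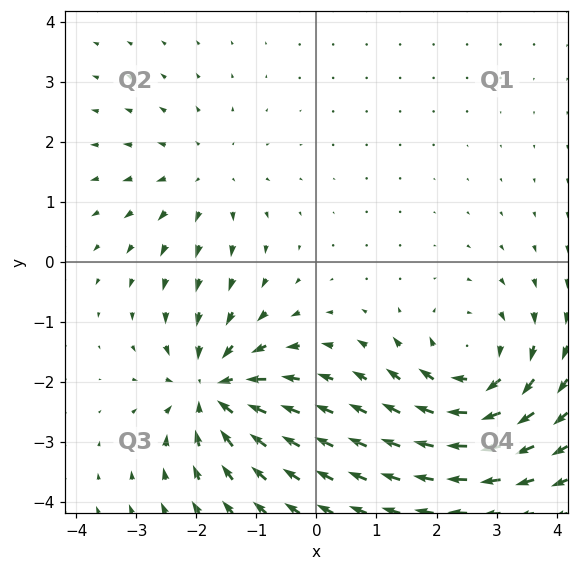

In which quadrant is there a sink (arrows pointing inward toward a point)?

Q3

The sink sits at approximately (-1.7, -2.1), which lies in quadrant Q3. The divergence there is about -6, negative as expected for a sink.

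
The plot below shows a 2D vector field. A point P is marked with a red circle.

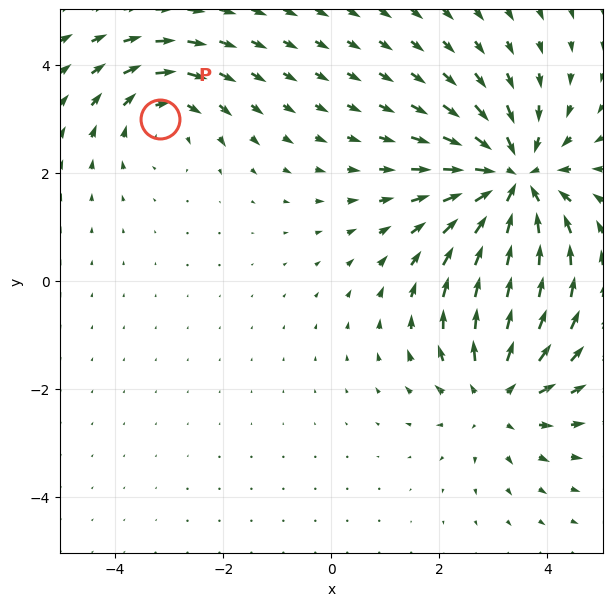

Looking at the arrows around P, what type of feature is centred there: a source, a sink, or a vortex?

vortex

At P (-3.2, 3.0) the arrows circulate clockwise. Divergence ≈0, curl about -3 — near-zero divergence with nonzero curl is a vortex.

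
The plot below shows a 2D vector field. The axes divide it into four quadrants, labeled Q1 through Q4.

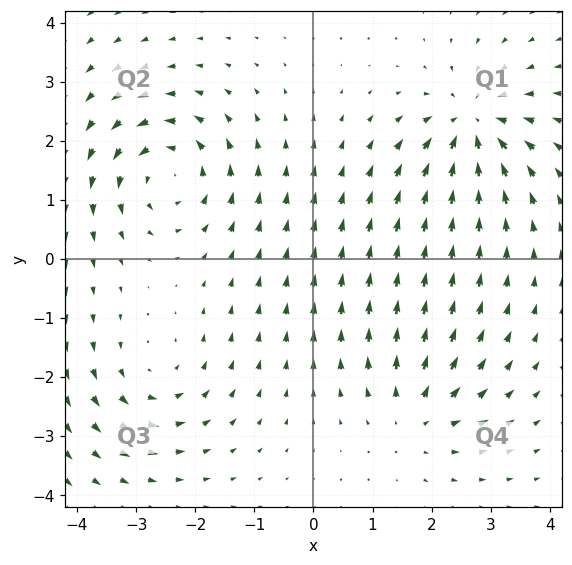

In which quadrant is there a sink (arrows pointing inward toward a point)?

The sink sits at approximately (2.7, 2.3), which lies in quadrant Q1. The divergence there is about -5, negative as expected for a sink.

Q1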